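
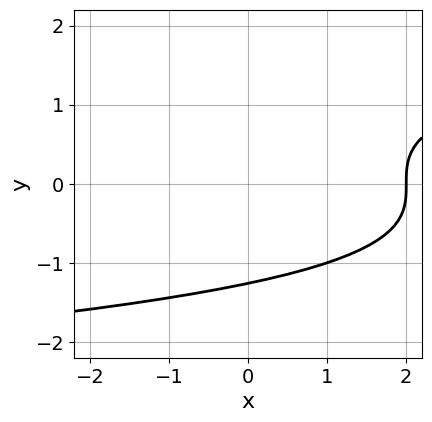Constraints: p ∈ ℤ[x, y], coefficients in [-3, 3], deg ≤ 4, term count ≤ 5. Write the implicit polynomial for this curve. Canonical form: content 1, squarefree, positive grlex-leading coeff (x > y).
y^3 - x + 2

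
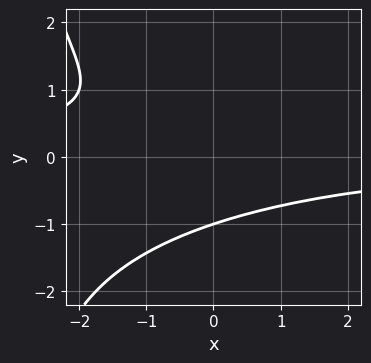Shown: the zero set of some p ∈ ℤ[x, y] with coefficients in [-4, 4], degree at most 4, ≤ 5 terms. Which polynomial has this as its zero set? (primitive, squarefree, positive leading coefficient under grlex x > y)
x*y^3 + 3*y^3 + 2*x*y + 3

1. Degree: no degree-3 curve has this shape, so deg p = 4.
2. From the visible intercepts: it crosses the y-axis at the gridline y = -1; it misses every integer gridline on the x-axis.
3. Solving for integer coefficients yields p as stated.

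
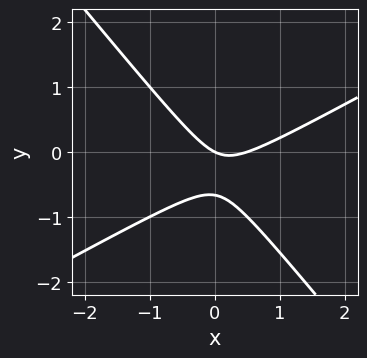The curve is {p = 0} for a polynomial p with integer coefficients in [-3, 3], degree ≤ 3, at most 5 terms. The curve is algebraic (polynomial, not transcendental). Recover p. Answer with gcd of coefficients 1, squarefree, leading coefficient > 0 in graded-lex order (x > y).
The degree is 2 — the shape is more complex than any degree-1 curve.
Reading off the gridlines: it crosses the x-axis at the gridline x = 0; it meets the y-axis at y = 0 (among the integer gridlines).
Fitting integer coefficients to these (and the overall shape) gives p.

2*x^2 - 2*x*y - 3*y^2 - x - 2*y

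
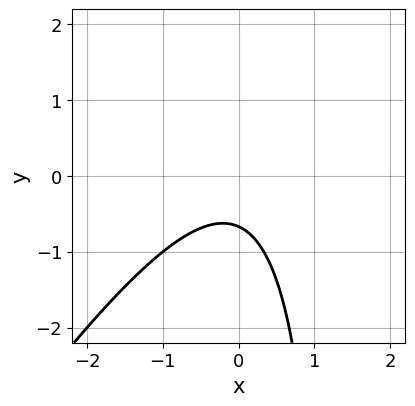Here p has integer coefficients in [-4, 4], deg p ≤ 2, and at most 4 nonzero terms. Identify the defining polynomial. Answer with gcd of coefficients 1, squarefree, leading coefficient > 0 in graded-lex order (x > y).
1. Degree: the shape is more complex than any degree-1 curve, so deg p = 2.
2. Reading off the gridlines: it misses every integer gridline on the x-axis.
3. Assembling these constraints gives the stated polynomial.

3*x^2 - 2*x*y + 3*y + 2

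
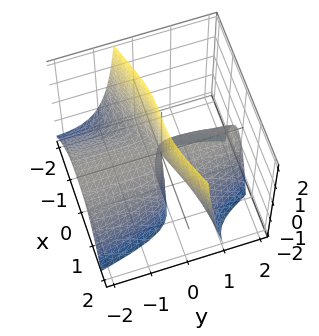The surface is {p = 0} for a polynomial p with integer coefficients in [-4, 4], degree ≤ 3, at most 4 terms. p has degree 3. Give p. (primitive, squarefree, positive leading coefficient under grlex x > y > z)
x^3 - 3*x^2*y + y^2*z - 3*y*z

First, degree: no degree-2 surface has this shape, so deg p = 3.
Next, reading off the gridlines: the visible z-axis segment lies entirely on the surface; it crosses the x-axis at the gridline x = 0; the visible y-axis segment lies entirely on the surface.
Finally, matching integer coefficients to the picture gives p.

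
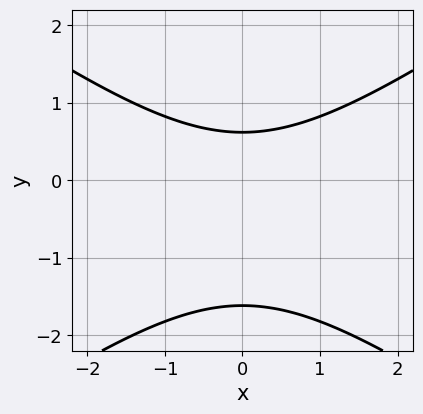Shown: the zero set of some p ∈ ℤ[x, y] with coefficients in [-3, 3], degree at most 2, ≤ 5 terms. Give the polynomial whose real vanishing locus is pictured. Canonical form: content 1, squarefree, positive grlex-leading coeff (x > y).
x^2 - 2*y^2 - 2*y + 2

(a) The degree is 2 — a generic line meets the curve in up to 2 points.
(b) Symmetries: it's symmetric under x → −x, forcing even powers of x.
(c) Reading off the gridlines: the curve avoids every integer x-axis point in the box.
(d) Assembling these constraints gives the stated polynomial.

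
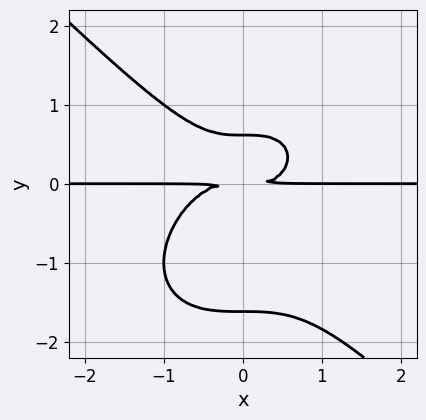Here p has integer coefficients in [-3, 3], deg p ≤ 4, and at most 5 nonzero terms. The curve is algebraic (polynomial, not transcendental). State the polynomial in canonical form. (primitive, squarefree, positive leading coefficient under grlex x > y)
(a) The degree is 4 — a generic line meets the curve in up to 4 points.
(b) Checking where it meets the axes: every point of the x-axis in the box is on the curve.
(c) These observations pin down the coefficients.

x^3*y + y^4 + y^3 - y^2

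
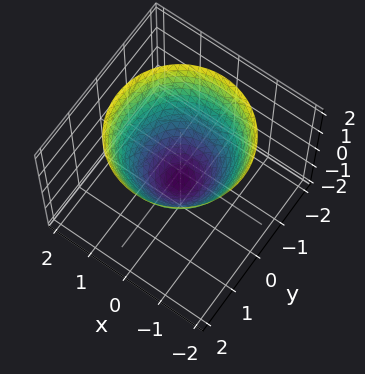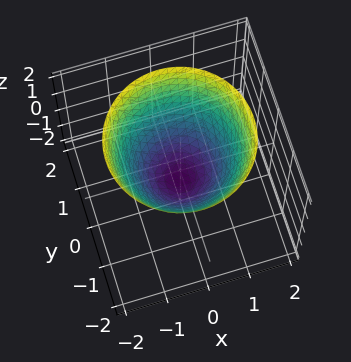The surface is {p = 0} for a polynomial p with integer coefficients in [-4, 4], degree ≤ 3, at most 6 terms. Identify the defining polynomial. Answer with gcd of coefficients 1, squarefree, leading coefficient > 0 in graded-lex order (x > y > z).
3*x^2 + 3*y^2 - 3*z - 2

1. The degree is 2 — no degree-1 surface has this shape.
2. By symmetry, the surface is invariant under rotation about z: p = q(x² + y², z).
3. Observable constraints: a circular section at z = 1 has radius between 1 and 2.
4. The integer polynomial consistent with all of this is the stated p.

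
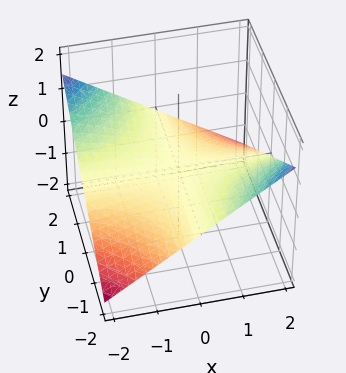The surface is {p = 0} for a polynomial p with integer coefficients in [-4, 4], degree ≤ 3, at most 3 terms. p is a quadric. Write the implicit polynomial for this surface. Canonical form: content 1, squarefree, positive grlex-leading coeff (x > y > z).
x*y + 3*z

(a) Degree: a hyperbolic paraboloid; a quadric, so deg p = 2.
(b) From the visible intercepts: the visible y-axis segment lies entirely on the surface; the visible x-axis segment lies entirely on the surface; it meets the z-axis at z = 0 (among the integer gridlines).
(c) The integer polynomial consistent with all of this is the stated p.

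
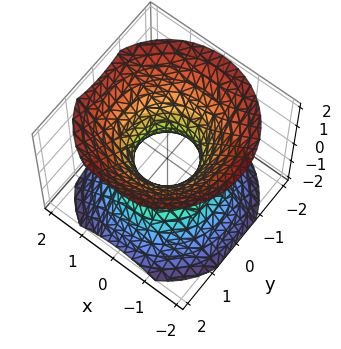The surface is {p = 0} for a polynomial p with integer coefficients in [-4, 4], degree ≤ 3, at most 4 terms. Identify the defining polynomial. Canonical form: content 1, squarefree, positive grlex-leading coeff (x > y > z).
3*x^2 + 3*y^2 - 3*z^2 - 2

(a) The degree is 2 — a generic line meets the surface in up to 2 points.
(b) By symmetry, the z-axis is an axis of rotation, so x and y enter only as x² + y².
(c) From the axis intercepts and sections: it misses every integer gridline on the z-axis; a circular section at z = 0 has radius between 0 and 1.
(d) Assembling these constraints gives the stated polynomial.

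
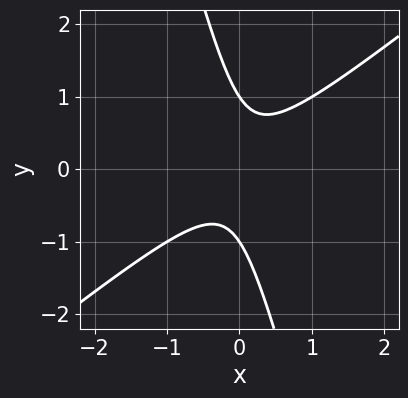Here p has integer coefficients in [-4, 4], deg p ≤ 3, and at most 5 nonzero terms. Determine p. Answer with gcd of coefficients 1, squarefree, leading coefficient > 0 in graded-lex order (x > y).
3*x^2 - 3*x*y - y^2 + 1

1. Degree: no degree-1 curve has this shape, so deg p = 2.
2. Against the integer gridlines: no x-intercept at any integer in the box; the y-axis gridline crossings are at y ∈ {-1, 1}.
3. Fitting integer coefficients to these (and the overall shape) gives p.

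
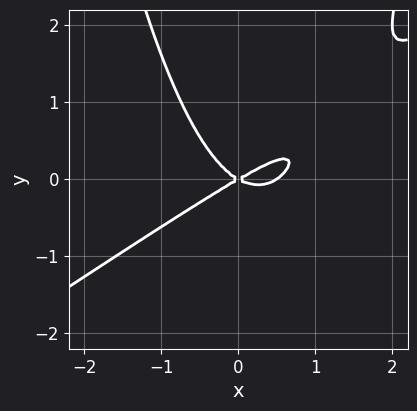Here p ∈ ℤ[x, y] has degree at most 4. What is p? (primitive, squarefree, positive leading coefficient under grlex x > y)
2*x^3 - 3*x^2*y - x^2 + 3*y^2

First, deg p = 3. A generic line meets the curve in up to 3 points.
Next, reading off the gridlines: it crosses the x-axis at the gridline x = 0; one y-axis crossing is at y = 0.
Finally, these observations pin down the coefficients.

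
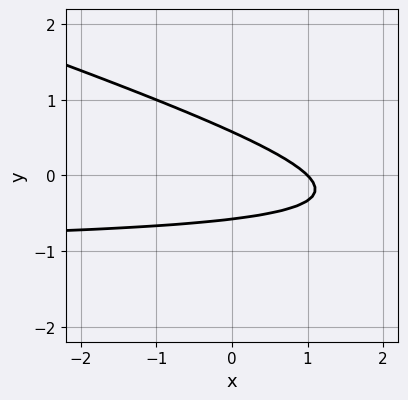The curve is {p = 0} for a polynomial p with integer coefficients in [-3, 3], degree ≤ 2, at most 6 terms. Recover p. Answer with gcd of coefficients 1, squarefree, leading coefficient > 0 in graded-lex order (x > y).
x*y + 3*y^2 + x - 1

1. deg p = 2. A generic line meets the curve in up to 2 points.
2. From the axis intercepts and sections: it meets the x-axis at x = 1 (among the integer gridlines).
3. Matching integer coefficients to the picture gives p.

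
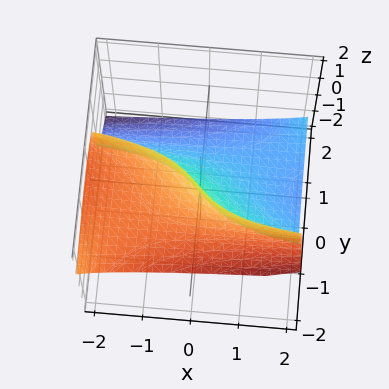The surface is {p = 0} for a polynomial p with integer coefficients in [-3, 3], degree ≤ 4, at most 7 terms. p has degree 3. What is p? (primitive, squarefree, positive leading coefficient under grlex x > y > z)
2*x*y^2 - y^3 - 3*z^3 - 3*x - 3*y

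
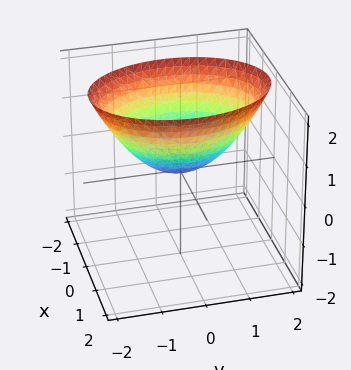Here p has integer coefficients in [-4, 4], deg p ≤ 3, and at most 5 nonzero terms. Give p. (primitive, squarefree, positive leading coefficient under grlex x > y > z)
1. Degree: a paraboloid; a quadric, so deg p = 2.
2. Symmetries: it's symmetric under y → −y, forcing even powers of y; it's symmetric under x → −x, forcing even powers of x.
3. Reading off the gridlines: it crosses the z-axis at the gridline z = 0; it crosses the x-axis at the gridline x = 0; it meets the y-axis at y = 0 (among the integer gridlines).
4. Assembling these constraints gives the stated polynomial.

2*x^2 + y^2 - 2*z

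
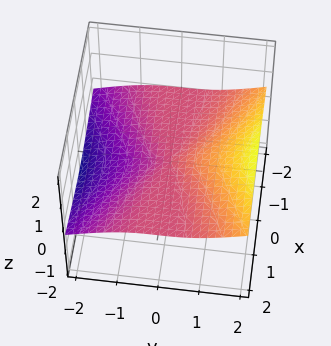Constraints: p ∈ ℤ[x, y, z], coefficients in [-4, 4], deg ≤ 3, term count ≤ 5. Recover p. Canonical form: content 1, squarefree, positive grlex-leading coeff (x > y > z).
2*x^2*z - y^3 + 3*y^2*z

1. deg p = 3. No degree-2 surface has this shape.
2. Reading off the gridlines: every point of the x-axis in the box is on the surface; the visible z-axis segment lies entirely on the surface.
3. Solving for integer coefficients yields p as stated.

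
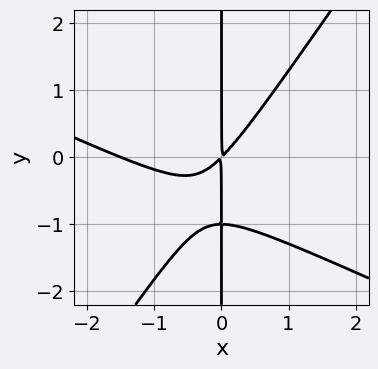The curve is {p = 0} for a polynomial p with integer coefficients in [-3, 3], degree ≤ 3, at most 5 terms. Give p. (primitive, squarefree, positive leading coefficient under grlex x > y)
2*x^3 + 3*x^2*y - 3*x*y^2 + 3*x^2 - 3*x*y

(a) deg p = 3. The shape is more complex than any degree-2 curve.
(b) Observable constraints: the visible y-axis segment lies entirely on the curve.
(c) Assembling these constraints gives the stated polynomial.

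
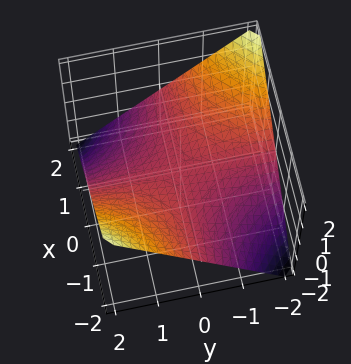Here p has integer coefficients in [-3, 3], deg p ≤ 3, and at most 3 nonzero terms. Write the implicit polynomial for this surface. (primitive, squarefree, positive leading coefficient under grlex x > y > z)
First, degree: a saddle surface; a quadric, so deg p = 2.
Next, from the axis intercepts and sections: the visible x-axis segment lies entirely on the surface; one z-axis crossing is at z = 0.
Finally, together with the visible shape, these determine p as stated.

x*y + 2*z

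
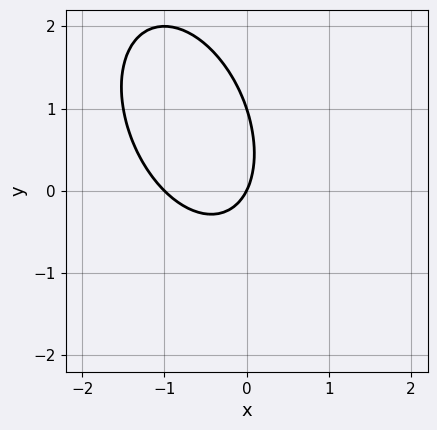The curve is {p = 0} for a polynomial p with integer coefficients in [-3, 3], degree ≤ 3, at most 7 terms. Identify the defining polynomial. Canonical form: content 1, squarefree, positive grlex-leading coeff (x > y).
2*x^2 + x*y + y^2 + 2*x - y

(a) deg p = 2. The shape is more complex than any degree-1 curve.
(b) Checking where it meets the axes: the y-axis gridline crossings are at y ∈ {0, 1}; among the integer gridlines, it crosses the x-axis at x ∈ {-1, 0}.
(c) The integer polynomial consistent with all of this is the stated p.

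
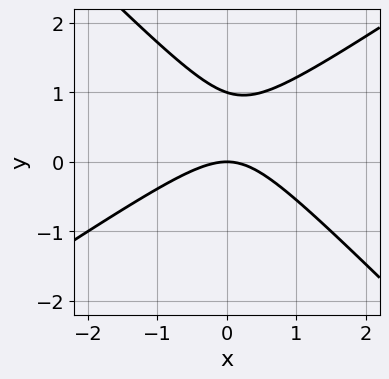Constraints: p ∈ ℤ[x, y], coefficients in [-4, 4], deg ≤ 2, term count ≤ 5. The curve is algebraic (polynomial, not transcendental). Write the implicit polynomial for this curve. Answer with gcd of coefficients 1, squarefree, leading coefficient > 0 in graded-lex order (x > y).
Degree: the shape is more complex than any degree-1 curve, so deg p = 2.
Observable constraints: it crosses the x-axis at the gridline x = 0; the y-axis gridline crossings are at y ∈ {0, 1}.
Assembling these constraints gives the stated polynomial.

2*x^2 - x*y - 3*y^2 + 3*y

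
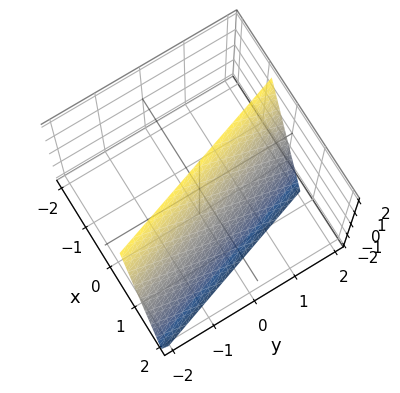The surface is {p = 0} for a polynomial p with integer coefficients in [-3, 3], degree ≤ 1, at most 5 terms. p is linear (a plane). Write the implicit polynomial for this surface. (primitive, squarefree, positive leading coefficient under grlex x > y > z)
3*x + y + z - 2

1. Degree: the surface is flat (a plane), so deg p = 1.
2. Reading off the gridlines: it crosses the y-axis at the gridline y = 2; it meets the z-axis at z = 2 (among the integer gridlines).
3. Together with the visible shape, these determine p as stated.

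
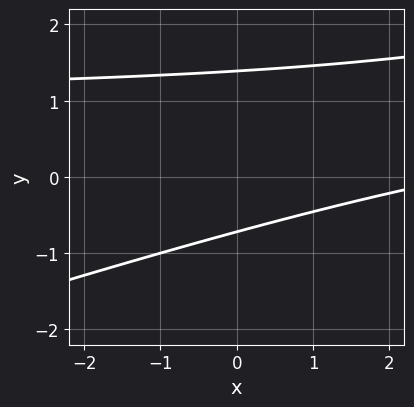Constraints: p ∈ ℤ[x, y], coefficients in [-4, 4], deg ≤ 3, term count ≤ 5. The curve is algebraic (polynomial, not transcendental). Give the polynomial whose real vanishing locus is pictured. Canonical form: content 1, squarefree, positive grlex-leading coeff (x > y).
Degree: the shape is more complex than any degree-1 curve, so deg p = 2.
Observable constraints: it misses every integer gridline on the x-axis.
These observations pin down the coefficients.

x*y - 3*y^2 - x + 2*y + 3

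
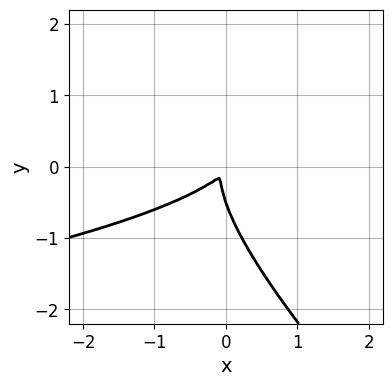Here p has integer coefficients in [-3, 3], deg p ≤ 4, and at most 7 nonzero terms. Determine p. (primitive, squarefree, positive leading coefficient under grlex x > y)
2*x*y^2 + 2*y^3 + 2*x^2 - 2*x*y + y^2

Degree: no degree-2 curve has this shape, so deg p = 3.
Matching integer coefficients to the picture gives p.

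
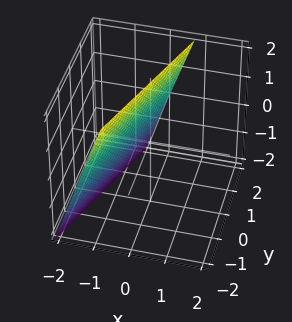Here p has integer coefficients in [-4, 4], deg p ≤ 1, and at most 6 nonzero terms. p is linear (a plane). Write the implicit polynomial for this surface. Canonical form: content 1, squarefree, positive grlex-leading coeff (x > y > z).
3*x - y - z + 2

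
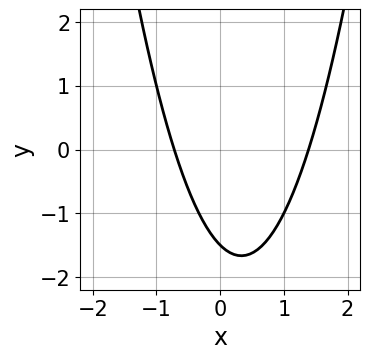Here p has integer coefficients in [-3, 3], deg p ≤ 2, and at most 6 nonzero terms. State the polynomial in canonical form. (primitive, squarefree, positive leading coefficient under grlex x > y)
3*x^2 - 2*x - 2*y - 3

Degree: a generic line meets the curve in up to 2 points, so deg p = 2.
Matching integer coefficients to the picture gives p.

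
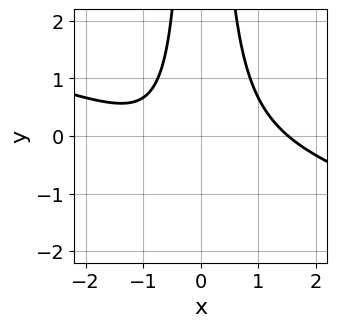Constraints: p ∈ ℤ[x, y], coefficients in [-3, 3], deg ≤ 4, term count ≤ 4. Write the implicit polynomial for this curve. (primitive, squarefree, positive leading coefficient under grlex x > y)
x^3 + 3*x^2*y - x - 2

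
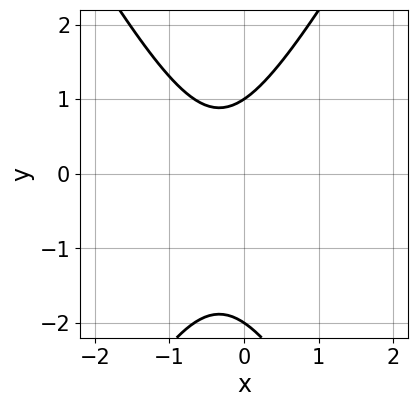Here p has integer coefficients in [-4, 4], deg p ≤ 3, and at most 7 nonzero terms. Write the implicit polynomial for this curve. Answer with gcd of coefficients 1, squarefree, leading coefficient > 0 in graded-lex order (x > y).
First, the degree is 2 — the shape is more complex than any degree-1 curve.
Next, against the integer gridlines: the curve avoids every integer x-axis point in the box; the y-axis gridline crossings are at y ∈ {-2, 1}.
Finally, assembling these constraints gives the stated polynomial.

3*x^2 - y^2 + 2*x - y + 2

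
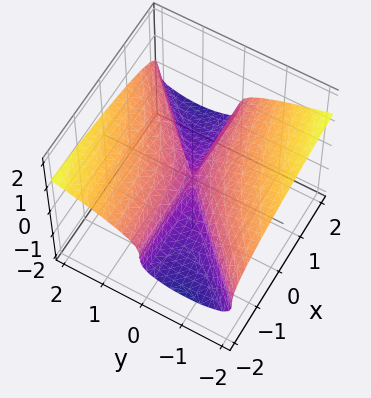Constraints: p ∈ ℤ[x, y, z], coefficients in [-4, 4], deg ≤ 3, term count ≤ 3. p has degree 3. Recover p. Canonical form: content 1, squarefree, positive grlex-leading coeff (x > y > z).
3*z^3 + x*y - y^2

(a) Degree: a generic line meets the surface in up to 3 points, so deg p = 3.
(b) From the axis intercepts and sections: the visible x-axis segment lies entirely on the surface; it meets the y-axis at y = 0 (among the integer gridlines); it meets the z-axis at z = 0 (among the integer gridlines).
(c) Together with the visible shape, these determine p as stated.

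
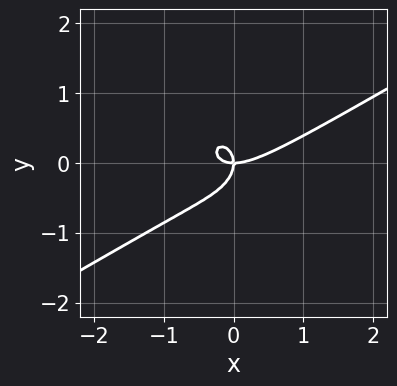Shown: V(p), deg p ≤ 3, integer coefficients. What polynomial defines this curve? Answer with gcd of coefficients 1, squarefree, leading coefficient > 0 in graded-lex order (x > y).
Degree: the shape is more complex than any degree-2 curve, so deg p = 3.
Checking where it meets the axes: one x-axis crossing is at x = 0; it crosses the y-axis at the gridline y = 0.
The integer polynomial consistent with all of this is the stated p.

2*x^3 - 3*x^2*y + x*y^2 - 3*y^3 - 2*x*y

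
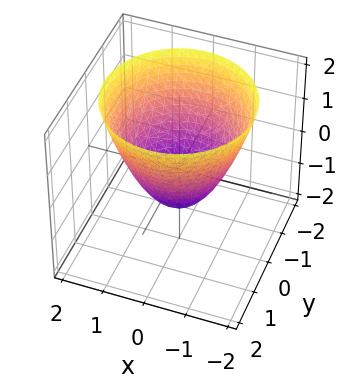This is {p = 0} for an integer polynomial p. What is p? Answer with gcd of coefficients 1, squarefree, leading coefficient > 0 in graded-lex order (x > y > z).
x^2 + y^2 - z - 1

1. The degree is 2 — the shape is more complex than any degree-1 surface.
2. Symmetries: rotational symmetry about the z-axis ⇒ p depends on x, y only through x² + y².
3. Reading off the gridlines: a circular section at z = 0 has radius exactly 1; the x-axis gridline crossings are at x ∈ {-1, 1}.
4. Fitting integer coefficients to these (and the overall shape) gives p. Check: (0, 0, -1) on the z-axis lies on the surface, and p(0, 0, -1) = 0. ✓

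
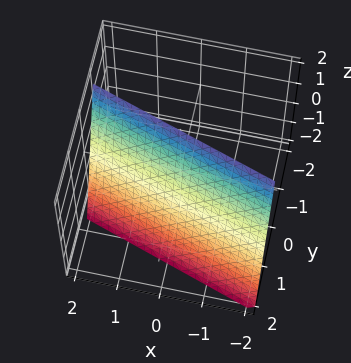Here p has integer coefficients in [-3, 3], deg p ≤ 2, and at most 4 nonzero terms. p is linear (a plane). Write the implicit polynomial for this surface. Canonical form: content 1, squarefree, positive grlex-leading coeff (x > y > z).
x + 3*y + z - 2

(a) The degree is 1 — every cross-section is a straight line — this is a plane.
(b) From the visible intercepts: it crosses the x-axis at the gridline x = 2; it crosses the z-axis at the gridline z = 2.
(c) Solving for integer coefficients yields p as stated.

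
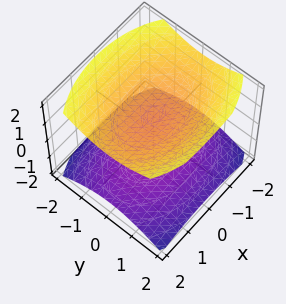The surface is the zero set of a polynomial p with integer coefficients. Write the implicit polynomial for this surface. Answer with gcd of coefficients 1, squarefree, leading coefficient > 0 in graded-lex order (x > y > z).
x^2 + 2*y^2 - 3*z^2 + 3

There are 2 components. They look like related sheets of one shape, so recover p as a whole.
Degree: two separate bowl-shaped sheets opening away from each other; a quadric, so deg p = 2.
Symmetries: it's symmetric under x → −x, forcing even powers of x; mirror symmetry y ↦ −y ⇒ only even powers of y; it's symmetric under z → −z, forcing even powers of z.
Checking where it meets the axes: the z-axis gridline crossings are at z ∈ {-1, 1}; no x-intercept at any integer in the box.
Together with the visible shape, these determine p as stated.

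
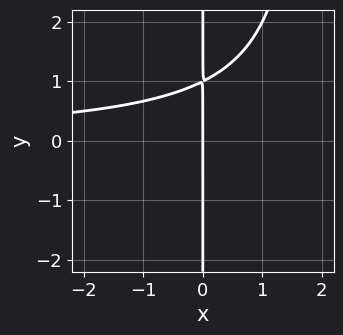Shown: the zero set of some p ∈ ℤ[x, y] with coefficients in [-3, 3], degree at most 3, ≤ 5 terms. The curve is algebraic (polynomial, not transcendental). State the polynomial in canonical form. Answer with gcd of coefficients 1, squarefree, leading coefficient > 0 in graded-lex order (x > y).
The degree is 3 — no degree-2 curve has this shape.
Against the integer gridlines: it meets the x-axis at x = 0 (among the integer gridlines); the visible y-axis segment lies entirely on the curve.
The integer polynomial consistent with all of this is the stated p.

x^2*y - 2*x*y + 2*x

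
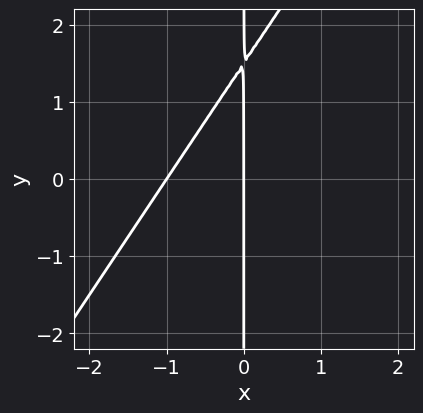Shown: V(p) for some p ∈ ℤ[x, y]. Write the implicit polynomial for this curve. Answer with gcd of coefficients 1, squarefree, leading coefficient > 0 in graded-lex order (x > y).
3*x^2 - 2*x*y + 3*x

First, the degree is 2 — the shape is more complex than any degree-1 curve.
Next, from the axis intercepts and sections: every point of the y-axis in the box is on the curve; among the integer gridlines, it crosses the x-axis at x ∈ {-1, 0}.
Finally, matching integer coefficients to the picture gives p.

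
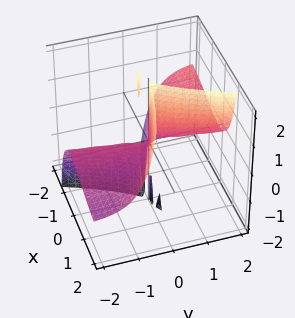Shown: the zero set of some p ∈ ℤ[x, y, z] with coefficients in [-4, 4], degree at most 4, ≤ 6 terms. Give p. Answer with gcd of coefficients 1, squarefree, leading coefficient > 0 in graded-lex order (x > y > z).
x^3 + 2*x^2*y + 2*x*y*z - 2*y^2*z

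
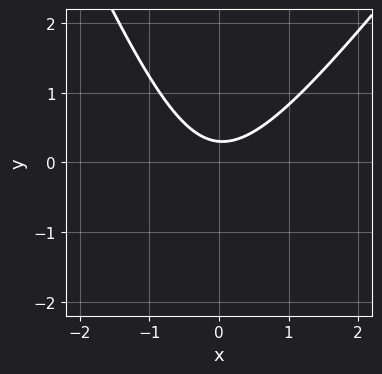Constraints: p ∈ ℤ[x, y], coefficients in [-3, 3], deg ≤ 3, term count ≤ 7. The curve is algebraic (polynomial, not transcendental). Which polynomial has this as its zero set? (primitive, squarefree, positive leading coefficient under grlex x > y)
The degree is 2 — a generic line meets the curve in up to 2 points.
Against the integer gridlines: it misses every integer gridline on the x-axis.
Matching integer coefficients to the picture gives p.

3*x^2 - x*y - y^2 - 3*y + 1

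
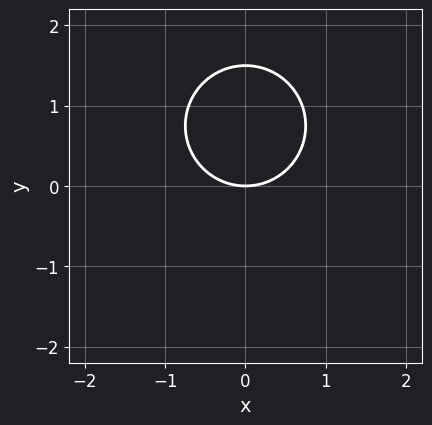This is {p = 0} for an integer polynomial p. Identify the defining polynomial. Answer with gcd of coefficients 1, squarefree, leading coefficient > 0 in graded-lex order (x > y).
(a) The degree is 2 — the shape is more complex than any degree-1 curve.
(b) Symmetries: it's symmetric under x → −x, forcing even powers of x.
(c) Reading off the gridlines: it meets the x-axis at x = 0 (among the integer gridlines); it crosses the y-axis at the gridline y = 0.
(d) Putting this together gives p.

2*x^2 + 2*y^2 - 3*y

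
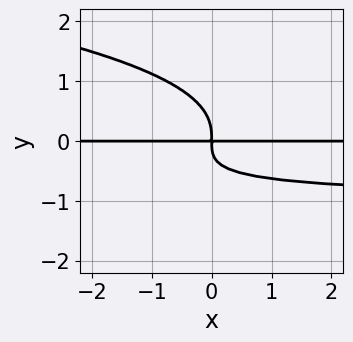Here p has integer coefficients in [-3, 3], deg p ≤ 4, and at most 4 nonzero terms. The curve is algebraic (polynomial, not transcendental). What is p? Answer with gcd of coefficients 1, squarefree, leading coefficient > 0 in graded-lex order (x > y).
3*y^4 + 2*x*y^2 + 2*x*y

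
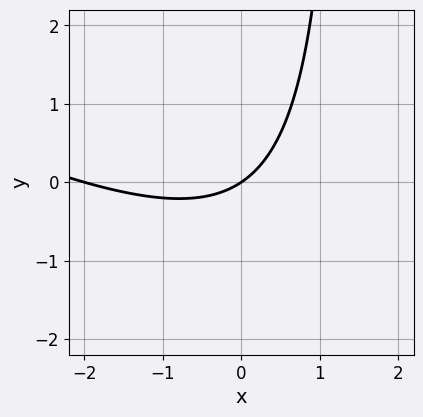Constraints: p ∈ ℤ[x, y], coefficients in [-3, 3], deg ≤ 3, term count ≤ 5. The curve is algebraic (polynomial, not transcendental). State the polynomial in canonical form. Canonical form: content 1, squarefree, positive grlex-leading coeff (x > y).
x^2 + 2*x*y + 2*x - 3*y

1. The degree is 2 — no degree-1 curve has this shape.
2. From the visible intercepts: among the integer gridlines, it crosses the x-axis at x ∈ {-2, 0}; one y-axis crossing is at y = 0.
3. Fitting integer coefficients to these (and the overall shape) gives p.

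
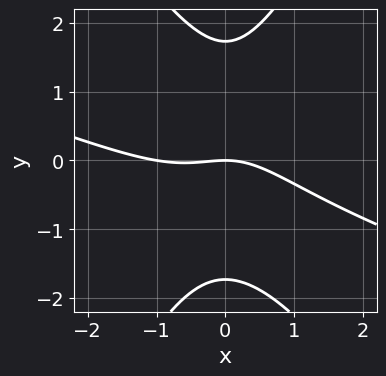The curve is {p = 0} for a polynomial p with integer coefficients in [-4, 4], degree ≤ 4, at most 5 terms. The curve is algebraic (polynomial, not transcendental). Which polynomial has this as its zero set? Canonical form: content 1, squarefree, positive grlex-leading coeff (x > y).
x^3 + 3*x^2*y - y^3 + x^2 + 3*y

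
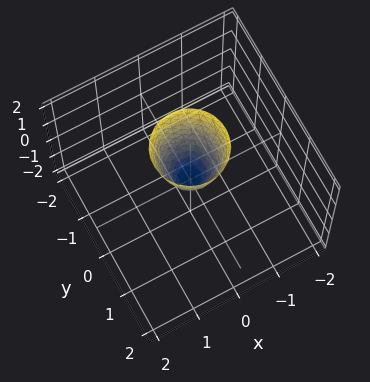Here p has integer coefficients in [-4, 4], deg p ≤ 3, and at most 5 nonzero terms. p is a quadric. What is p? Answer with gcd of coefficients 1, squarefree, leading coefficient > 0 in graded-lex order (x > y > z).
(a) The degree is 2 — a single bowl opening along one axis; a quadric.
(b) Symmetry: the z-axis is an axis of rotation, so x and y enter only as x² + y².
(c) Checking where it meets the axes: one x-axis crossing is at x = 0; one y-axis crossing is at y = 0; a circular section at z = 2 has radius between 0 and 1; one z-axis crossing is at z = 0.
(d) Assembling these constraints gives the stated polynomial.

3*x^2 + 3*y^2 - z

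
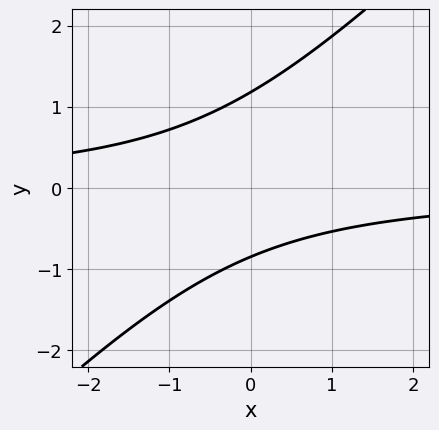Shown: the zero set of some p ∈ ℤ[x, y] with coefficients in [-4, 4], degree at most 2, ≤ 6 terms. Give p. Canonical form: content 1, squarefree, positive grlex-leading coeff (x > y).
3*x*y - 3*y^2 + y + 3

The degree is 2 — a generic line meets the curve in up to 2 points.
Checking where it meets the axes: the curve avoids every integer x-axis point in the box.
Solving for integer coefficients yields p as stated.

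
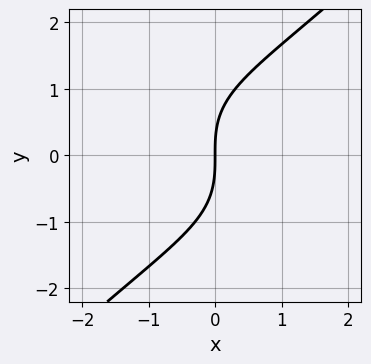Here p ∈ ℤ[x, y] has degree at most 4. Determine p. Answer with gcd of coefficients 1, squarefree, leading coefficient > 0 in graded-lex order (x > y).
x^2*y - y^3 + 3*x

1. deg p = 3. No degree-2 curve has this shape.
2. From the axis intercepts and sections: one y-axis crossing is at y = 0; it crosses the x-axis at the gridline x = 0.
3. Assembling these constraints gives the stated polynomial.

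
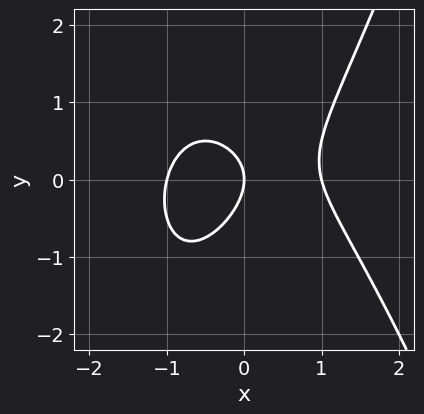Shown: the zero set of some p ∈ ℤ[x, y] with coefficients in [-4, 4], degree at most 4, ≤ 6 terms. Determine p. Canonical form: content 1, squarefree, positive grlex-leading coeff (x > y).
(a) The degree is 3 — no degree-2 curve has this shape.
(b) Checking where it meets the axes: among the integer gridlines, it crosses the x-axis at x ∈ {-1, 0, 1}; it meets the y-axis at y = 0 (among the integer gridlines).
(c) Matching integer coefficients to the picture gives p.

2*x^3 + x*y - 2*y^2 - 2*x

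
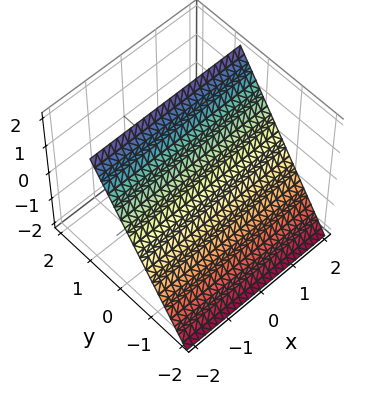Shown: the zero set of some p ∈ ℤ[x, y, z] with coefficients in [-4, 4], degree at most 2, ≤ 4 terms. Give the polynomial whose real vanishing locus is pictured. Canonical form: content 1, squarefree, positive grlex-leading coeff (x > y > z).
3*y - 2*z + 2

First, degree: every cross-section is a straight line — this is a plane, so deg p = 1.
Then, reading off the gridlines: the surface avoids every integer x-axis point in the box; one z-axis crossing is at z = 1.
Finally, together with the visible shape, these determine p as stated.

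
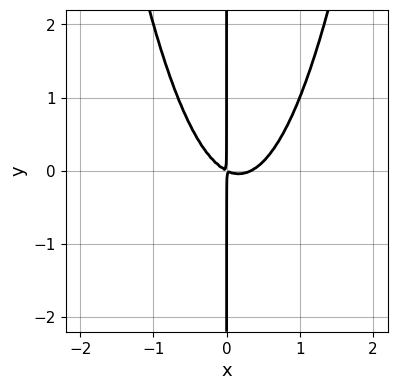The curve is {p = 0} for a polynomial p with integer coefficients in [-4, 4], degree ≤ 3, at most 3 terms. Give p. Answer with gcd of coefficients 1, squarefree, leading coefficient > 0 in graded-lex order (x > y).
(a) deg p = 3. No degree-2 curve has this shape.
(b) From the visible intercepts: the visible y-axis segment lies entirely on the curve.
(c) Putting this together gives p.

3*x^3 - x^2 - 2*x*y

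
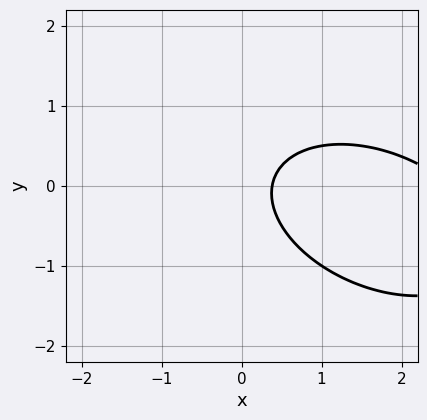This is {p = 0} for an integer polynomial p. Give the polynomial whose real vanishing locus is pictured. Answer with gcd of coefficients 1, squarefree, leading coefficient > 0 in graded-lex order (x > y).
1. Degree: the shape is more complex than any degree-1 curve, so deg p = 2.
2. From the axis intercepts and sections: it misses every integer gridline on the y-axis.
3. The integer polynomial consistent with all of this is the stated p.

x^2 + x*y + 2*y^2 - 3*x + 1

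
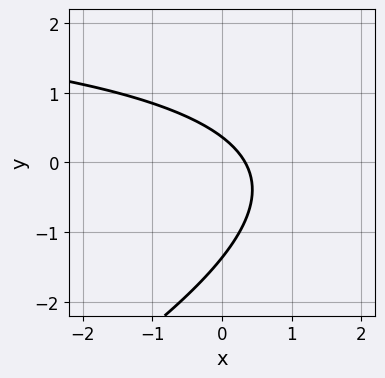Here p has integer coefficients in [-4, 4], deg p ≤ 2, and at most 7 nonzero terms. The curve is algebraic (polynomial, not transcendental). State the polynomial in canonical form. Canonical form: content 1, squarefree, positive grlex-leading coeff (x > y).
x*y - 2*y^2 - 3*x - 2*y + 1

(a) Degree: no degree-1 curve has this shape, so deg p = 2.
(b) Putting this together gives p.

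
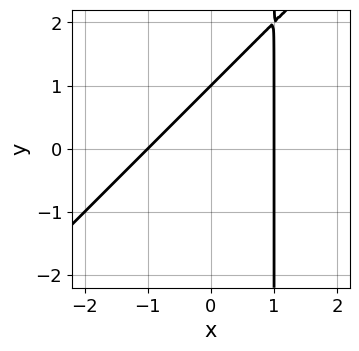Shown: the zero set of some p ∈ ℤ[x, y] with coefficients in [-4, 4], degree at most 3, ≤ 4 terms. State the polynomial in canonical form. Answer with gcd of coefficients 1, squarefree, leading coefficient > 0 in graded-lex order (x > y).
x^2 - x*y + y - 1

First, deg p = 2. The shape is more complex than any degree-1 curve.
Next, observable constraints: it meets the y-axis at y = 1 (among the integer gridlines); the x-axis gridline crossings are at x ∈ {-1, 1}.
Finally, assembling these constraints gives the stated polynomial.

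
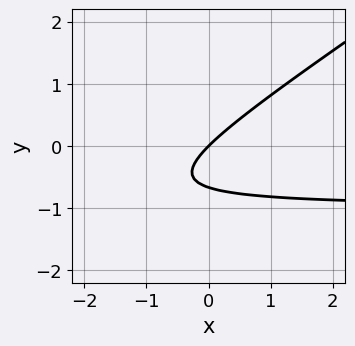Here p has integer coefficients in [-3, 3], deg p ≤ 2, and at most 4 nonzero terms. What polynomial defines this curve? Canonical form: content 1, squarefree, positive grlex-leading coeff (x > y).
First, the degree is 2 — the shape is more complex than any degree-1 curve.
Then, reading off the gridlines: it crosses the y-axis at the gridline y = 0; it meets the x-axis at x = 0 (among the integer gridlines).
Finally, the integer polynomial consistent with all of this is the stated p.

2*x*y - 3*y^2 + 2*x - 2*y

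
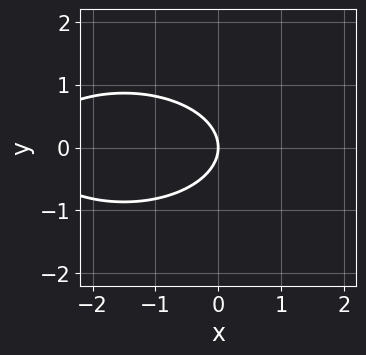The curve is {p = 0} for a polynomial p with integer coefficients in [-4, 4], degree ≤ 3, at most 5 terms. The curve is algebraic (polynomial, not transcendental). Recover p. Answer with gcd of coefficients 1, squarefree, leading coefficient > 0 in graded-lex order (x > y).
First, the degree is 2 — the shape is more complex than any degree-1 curve.
Then, symmetries: it's symmetric under y → −y, forcing even powers of y.
Then, checking where it meets the axes: it meets the y-axis at y = 0 (among the integer gridlines); one x-axis crossing is at x = 0.
Finally, assembling these constraints gives the stated polynomial.

x^2 + 3*y^2 + 3*x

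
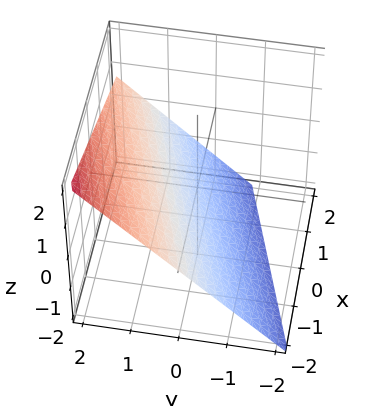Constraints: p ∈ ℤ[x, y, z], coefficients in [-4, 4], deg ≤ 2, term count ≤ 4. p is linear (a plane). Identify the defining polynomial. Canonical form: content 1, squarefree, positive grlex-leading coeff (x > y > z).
x - 3*y + 3*z + 2

(a) Degree: the surface is flat (a plane), so deg p = 1.
(b) Reading off the gridlines: it meets the x-axis at x = -2 (among the integer gridlines).
(c) Assembling these constraints gives the stated polynomial.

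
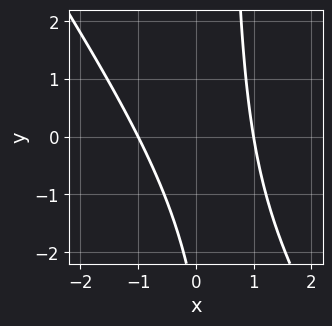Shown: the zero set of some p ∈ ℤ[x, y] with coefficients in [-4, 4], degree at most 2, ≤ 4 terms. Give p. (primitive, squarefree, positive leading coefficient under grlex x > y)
3*x^2 + 2*x*y - y - 3

First, the degree is 2 — a generic line meets the curve in up to 2 points.
Next, from the axis intercepts and sections: it misses every integer gridline on the y-axis; among the integer gridlines, it crosses the x-axis at x ∈ {-1, 1}.
Finally, the integer polynomial consistent with all of this is the stated p.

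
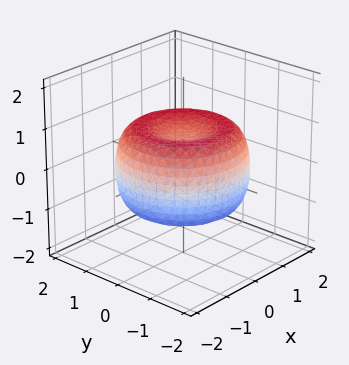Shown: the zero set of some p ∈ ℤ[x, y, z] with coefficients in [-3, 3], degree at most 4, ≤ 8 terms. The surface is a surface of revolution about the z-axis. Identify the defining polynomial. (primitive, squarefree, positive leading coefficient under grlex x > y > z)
x^4 + 2*x^2*y^2 + y^4 - 2*x^2 - 2*y^2 + 2*z^2 - 1

First, deg p = 4.
Next, symmetry: the surface is invariant under rotation about z: p = q(x² + y², z).
Next, from the visible intercepts: a circular section at z = -1 has radius exactly 1.
Finally, assembling these constraints gives the stated polynomial.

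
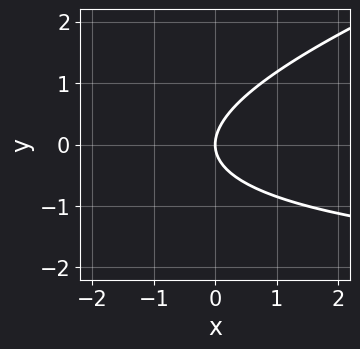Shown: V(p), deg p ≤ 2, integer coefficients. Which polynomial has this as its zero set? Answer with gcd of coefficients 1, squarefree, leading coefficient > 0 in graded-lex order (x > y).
deg p = 2.
Against the integer gridlines: it meets the y-axis at y = 0 (among the integer gridlines); it crosses the x-axis at the gridline x = 0.
Putting this together gives p.

x*y - 3*y^2 + 3*x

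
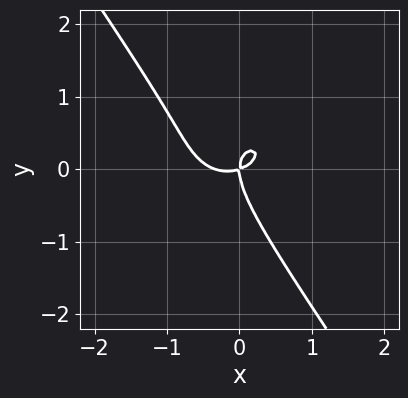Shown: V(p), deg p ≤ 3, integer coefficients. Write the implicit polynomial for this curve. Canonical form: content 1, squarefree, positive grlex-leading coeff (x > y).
First, the degree is 3 — a generic line meets the curve in up to 3 points.
Next, from the visible intercepts: one x-axis crossing is at x = 0; one y-axis crossing is at y = 0.
Finally, together with the visible shape, these determine p as stated.

3*x^3 + 3*x*y^2 + 3*y^3 + x^2 - 3*x*y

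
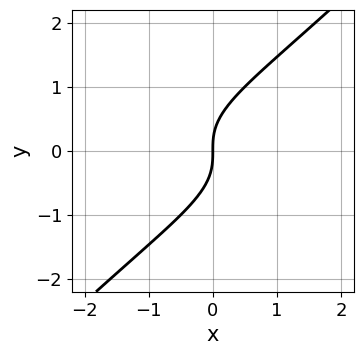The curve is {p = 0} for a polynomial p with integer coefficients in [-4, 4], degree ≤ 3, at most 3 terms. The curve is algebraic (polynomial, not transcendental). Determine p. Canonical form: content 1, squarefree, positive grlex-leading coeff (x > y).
x*y^2 - y^3 + x

deg p = 3. The shape is more complex than any degree-2 curve.
Checking where it meets the axes: it crosses the x-axis at the gridline x = 0; one y-axis crossing is at y = 0.
Putting this together gives p.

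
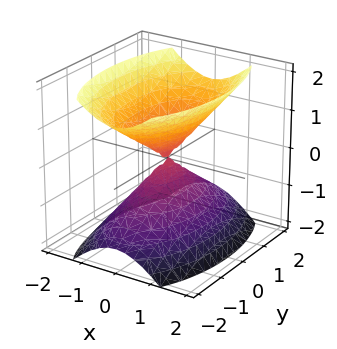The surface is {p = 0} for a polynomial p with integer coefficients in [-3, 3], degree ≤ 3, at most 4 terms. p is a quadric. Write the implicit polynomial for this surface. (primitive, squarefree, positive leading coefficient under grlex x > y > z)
3*x^2 + y^2 - 2*z^2

First, there are 2 components.
Next, deg p = 2.
Next, symmetries: the x ↦ −x reflection is a symmetry, so x appears only in even powers; mirror symmetry y ↦ −y ⇒ only even powers of y; it's symmetric under z → −z, forcing even powers of z.
Then, checking where it meets the axes: one y-axis crossing is at y = 0; one z-axis crossing is at z = 0; it meets the x-axis at x = 0 (among the integer gridlines).
Finally, these observations pin down the coefficients.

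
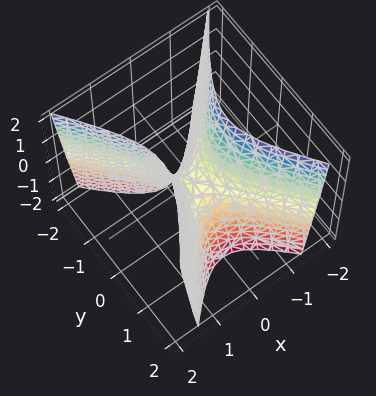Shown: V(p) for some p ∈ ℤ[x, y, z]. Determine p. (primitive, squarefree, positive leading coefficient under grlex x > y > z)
(a) deg p = 2. A hyperbolic paraboloid; a quadric.
(b) Symmetries: the x ↦ −x reflection is a symmetry, so x appears only in even powers; it's symmetric under y → −y, forcing even powers of y.
(c) Checking where it meets the axes: it meets the x-axis at x = 0 (among the integer gridlines); it crosses the y-axis at the gridline y = 0; it meets the z-axis at z = 0 (among the integer gridlines).
(d) Putting this together gives p.

3*x^2 - 2*y^2 - z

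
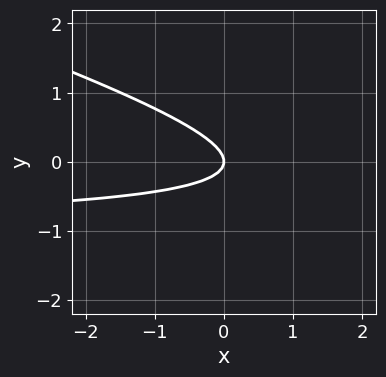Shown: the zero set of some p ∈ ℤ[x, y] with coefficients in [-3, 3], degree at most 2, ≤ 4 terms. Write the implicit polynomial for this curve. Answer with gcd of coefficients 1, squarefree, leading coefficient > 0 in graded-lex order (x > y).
First, deg p = 2. The shape is more complex than any degree-1 curve.
Then, checking where it meets the axes: it crosses the y-axis at the gridline y = 0; it meets the x-axis at x = 0 (among the integer gridlines).
Finally, fitting integer coefficients to these (and the overall shape) gives p.

x*y + 3*y^2 + x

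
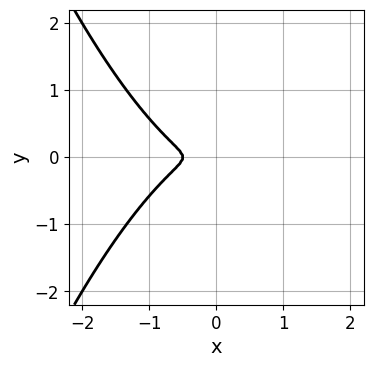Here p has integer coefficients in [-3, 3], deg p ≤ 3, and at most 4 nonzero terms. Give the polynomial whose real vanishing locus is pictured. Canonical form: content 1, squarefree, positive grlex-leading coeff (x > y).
2*x^3 + x^2 + 3*y^2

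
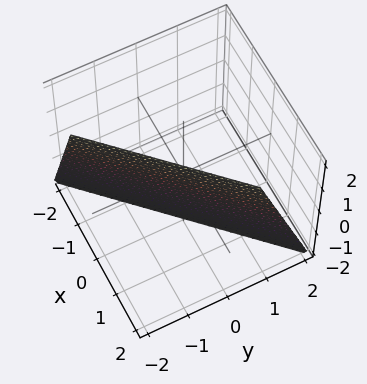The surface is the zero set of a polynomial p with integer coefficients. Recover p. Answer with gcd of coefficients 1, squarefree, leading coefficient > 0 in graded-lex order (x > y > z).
(a) Degree: the surface is flat (a plane), so deg p = 1.
(b) From the visible intercepts: it meets the z-axis at z = -2 (among the integer gridlines).
(c) Solving for integer coefficients yields p as stated.

3*x - 3*y - z - 2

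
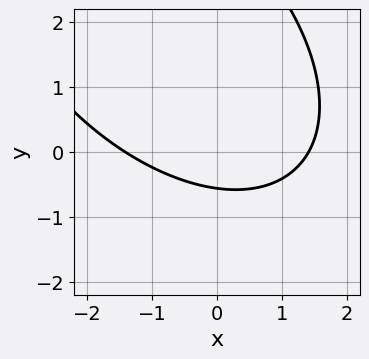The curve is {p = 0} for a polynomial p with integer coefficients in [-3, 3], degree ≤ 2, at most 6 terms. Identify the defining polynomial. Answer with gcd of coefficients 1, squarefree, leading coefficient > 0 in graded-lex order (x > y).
Degree: the shape is more complex than any degree-1 curve, so deg p = 2.
Matching integer coefficients to the picture gives p.

x^2 + x*y + y^2 - 3*y - 2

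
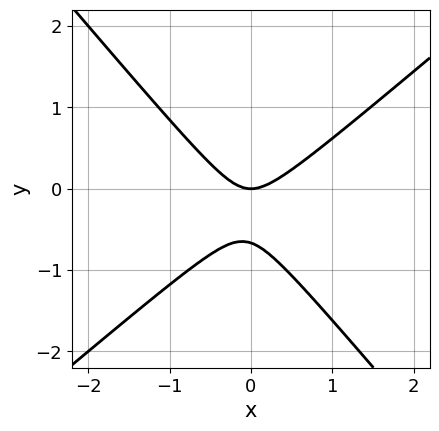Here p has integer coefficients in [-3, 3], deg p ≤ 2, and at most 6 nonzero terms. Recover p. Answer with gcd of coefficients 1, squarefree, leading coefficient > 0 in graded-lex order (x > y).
3*x^2 - x*y - 3*y^2 - 2*y

The degree is 2 — no degree-1 curve has this shape.
From the axis intercepts and sections: it crosses the x-axis at the gridline x = 0; it meets the y-axis at y = 0 (among the integer gridlines).
Assembling these constraints gives the stated polynomial.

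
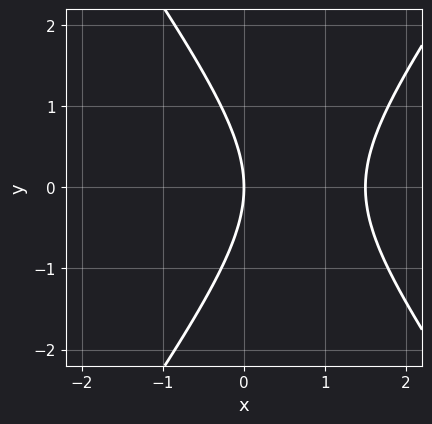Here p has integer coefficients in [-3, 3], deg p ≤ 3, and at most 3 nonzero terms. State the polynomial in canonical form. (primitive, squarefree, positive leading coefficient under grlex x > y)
1. The degree is 2 — a generic line meets the curve in up to 2 points.
2. Symmetries: it's symmetric under y → −y, forcing even powers of y.
3. Against the integer gridlines: it crosses the x-axis at the gridline x = 0; it crosses the y-axis at the gridline y = 0.
4. Solving for integer coefficients yields p as stated.

2*x^2 - y^2 - 3*x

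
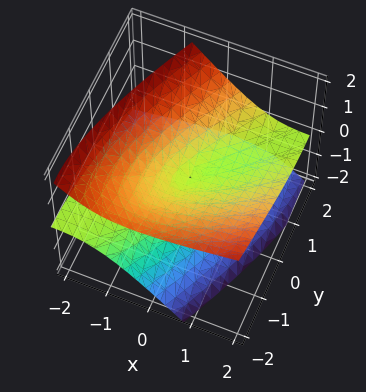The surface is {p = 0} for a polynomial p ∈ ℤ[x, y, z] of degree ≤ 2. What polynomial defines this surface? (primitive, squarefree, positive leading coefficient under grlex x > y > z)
x^2 - 2*x*y - 3*x*z + y^2 - 3*z^2

Degree: no degree-1 surface has this shape, so deg p = 2.
Checking where it meets the axes: it crosses the z-axis at the gridline z = 0; it meets the y-axis at y = 0 (among the integer gridlines); one x-axis crossing is at x = 0.
The integer polynomial consistent with all of this is the stated p.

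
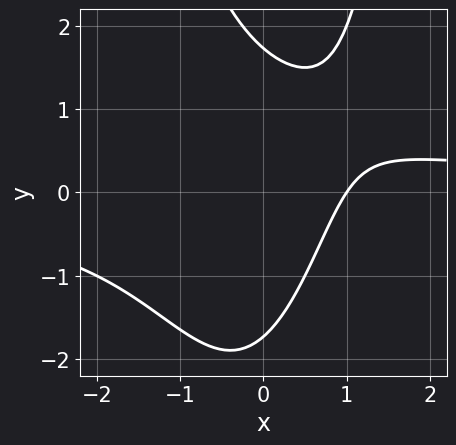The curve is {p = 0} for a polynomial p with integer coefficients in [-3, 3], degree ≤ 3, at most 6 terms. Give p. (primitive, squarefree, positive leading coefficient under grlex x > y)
The degree is 3 — the shape is more complex than any degree-2 curve.
Observable constraints: one x-axis crossing is at x = 1.
Together with the visible shape, these determine p as stated.

2*x^2*y - y^2 - 3*x + 3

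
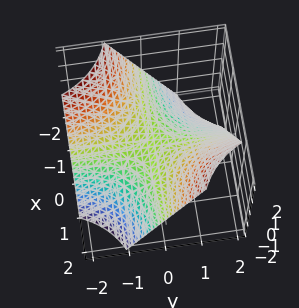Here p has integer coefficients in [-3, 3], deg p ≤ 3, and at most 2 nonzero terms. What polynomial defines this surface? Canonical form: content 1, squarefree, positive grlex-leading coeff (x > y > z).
x*y - z

1. deg p = 2. A hyperbolic paraboloid; a quadric.
2. Reading off the gridlines: one z-axis crossing is at z = 0; every point of the x-axis in the box is on the surface.
3. Putting this together gives p. Check: (0, 1, 0) on the y-axis lies on the surface, and p(0, 1, 0) = 0. ✓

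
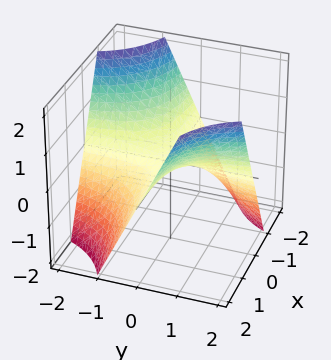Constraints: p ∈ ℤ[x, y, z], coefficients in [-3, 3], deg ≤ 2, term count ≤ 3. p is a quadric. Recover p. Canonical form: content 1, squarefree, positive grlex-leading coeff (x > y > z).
deg p = 2.
Checking where it meets the axes: the visible y-axis segment lies entirely on the surface; it crosses the z-axis at the gridline z = 0; the visible x-axis segment lies entirely on the surface.
Fitting integer coefficients to these (and the overall shape) gives p.

x*y - z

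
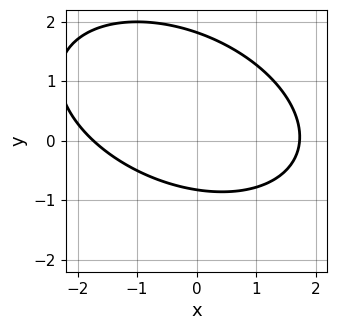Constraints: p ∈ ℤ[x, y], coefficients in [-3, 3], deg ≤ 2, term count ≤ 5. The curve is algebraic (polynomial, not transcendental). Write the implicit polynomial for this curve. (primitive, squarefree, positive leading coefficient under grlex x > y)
1. The degree is 2 — no degree-1 curve has this shape.
2. Putting this together gives p.

x^2 + x*y + 2*y^2 - 2*y - 3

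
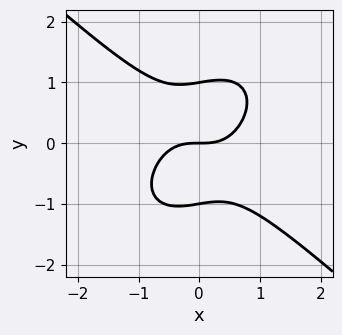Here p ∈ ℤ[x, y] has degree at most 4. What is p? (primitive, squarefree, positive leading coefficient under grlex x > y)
1. The degree is 3 — the shape is more complex than any degree-2 curve.
2. Observable constraints: the y-axis gridline crossings are at y ∈ {-1, 0, 1}; one x-axis crossing is at x = 0.
3. These observations pin down the coefficients.

3*x^3 - x*y^2 + 3*y^3 - 3*y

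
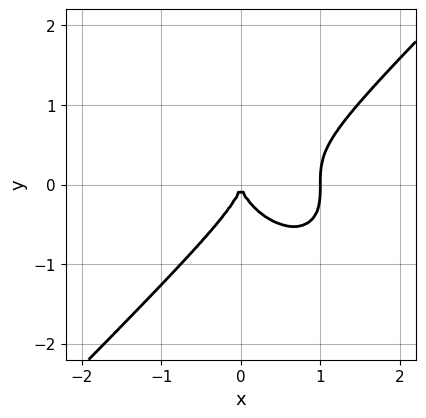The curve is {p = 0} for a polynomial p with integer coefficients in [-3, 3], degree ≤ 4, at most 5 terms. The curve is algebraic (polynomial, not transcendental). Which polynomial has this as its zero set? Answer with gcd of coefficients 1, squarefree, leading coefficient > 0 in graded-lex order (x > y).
x^3 - y^3 - x^2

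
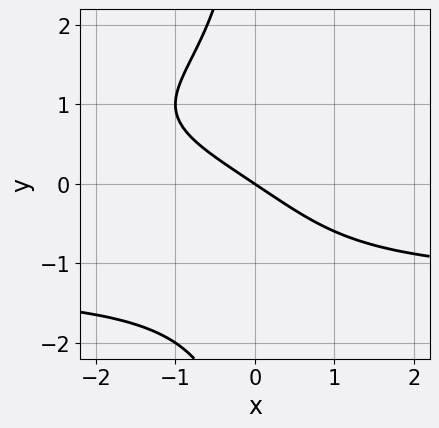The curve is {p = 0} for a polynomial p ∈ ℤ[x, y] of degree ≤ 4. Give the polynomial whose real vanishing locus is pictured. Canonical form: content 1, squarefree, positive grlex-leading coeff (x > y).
1. The degree is 4 — a generic line meets the curve in up to 4 points.
2. Against the integer gridlines: it crosses the y-axis at the gridline y = 0; one x-axis crossing is at x = 0.
3. These observations pin down the coefficients.

x*y^3 + 2*x + 3*y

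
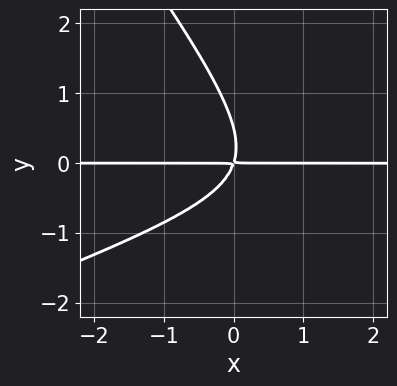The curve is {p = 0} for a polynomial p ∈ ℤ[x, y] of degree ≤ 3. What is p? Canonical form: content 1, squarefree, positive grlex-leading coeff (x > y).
(a) deg p = 3. The shape is more complex than any degree-2 curve.
(b) Against the integer gridlines: every point of the x-axis in the box is on the curve.
(c) Together with the visible shape, these determine p as stated.

x^2*y - 2*x*y^2 - 2*y^3 - 3*x*y + y^2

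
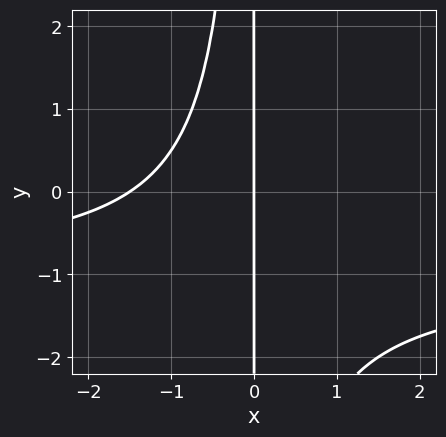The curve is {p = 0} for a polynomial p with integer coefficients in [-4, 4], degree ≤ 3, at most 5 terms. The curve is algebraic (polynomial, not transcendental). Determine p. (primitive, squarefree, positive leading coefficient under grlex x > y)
2*x^2*y + 2*x^2 + 3*x

(a) The degree is 3 — the shape is more complex than any degree-2 curve.
(b) Observable constraints: one x-axis crossing is at x = 0; every point of the y-axis in the box is on the curve.
(c) Solving for integer coefficients yields p as stated.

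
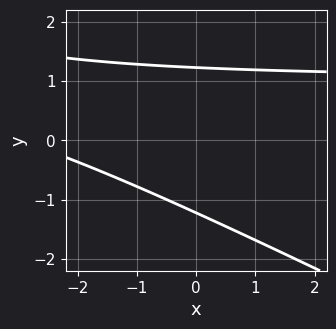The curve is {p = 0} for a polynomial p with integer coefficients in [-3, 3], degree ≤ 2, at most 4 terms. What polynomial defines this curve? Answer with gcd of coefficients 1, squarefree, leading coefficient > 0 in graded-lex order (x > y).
x*y + 2*y^2 - x - 3

(a) Degree: a generic line meets the curve in up to 2 points, so deg p = 2.
(b) Checking where it meets the axes: no x-intercept at any integer in the box.
(c) Putting this together gives p.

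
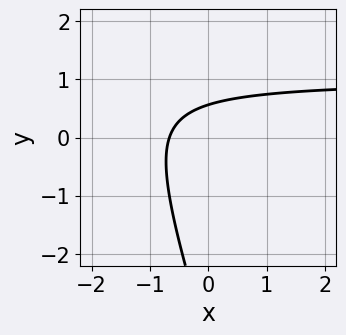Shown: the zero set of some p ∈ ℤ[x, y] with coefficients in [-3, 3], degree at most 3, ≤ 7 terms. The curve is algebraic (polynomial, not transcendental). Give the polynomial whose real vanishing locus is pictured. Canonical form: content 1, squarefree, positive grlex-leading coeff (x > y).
3*x*y + y^2 - 3*x + 3*y - 2

deg p = 2. The shape is more complex than any degree-1 curve.
The integer polynomial consistent with all of this is the stated p.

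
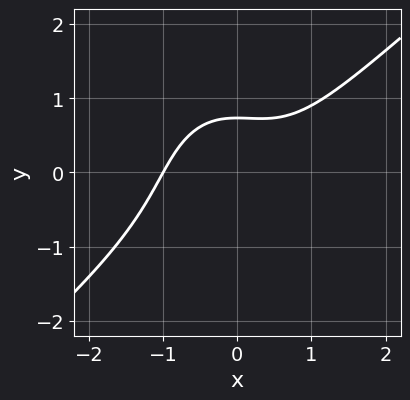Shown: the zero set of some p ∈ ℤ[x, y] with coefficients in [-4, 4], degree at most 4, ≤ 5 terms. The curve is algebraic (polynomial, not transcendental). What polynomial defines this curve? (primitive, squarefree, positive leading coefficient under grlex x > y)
1. Degree: a generic line meets the curve in up to 3 points, so deg p = 3.
2. Against the integer gridlines: it meets the x-axis at x = -1 (among the integer gridlines).
3. Assembling these constraints gives the stated polynomial.

3*x^3 - 2*x^2*y - 2*y^3 - 3*y + 3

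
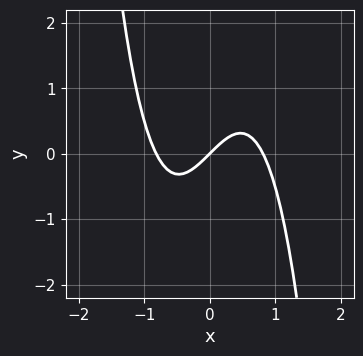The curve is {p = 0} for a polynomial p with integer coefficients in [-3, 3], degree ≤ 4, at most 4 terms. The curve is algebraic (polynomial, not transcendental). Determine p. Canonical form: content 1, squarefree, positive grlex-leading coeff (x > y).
3*x^3 - 2*x + 2*y

deg p = 3.
From the axis intercepts and sections: it meets the x-axis at x = 0 (among the integer gridlines); one y-axis crossing is at y = 0.
Putting this together gives p.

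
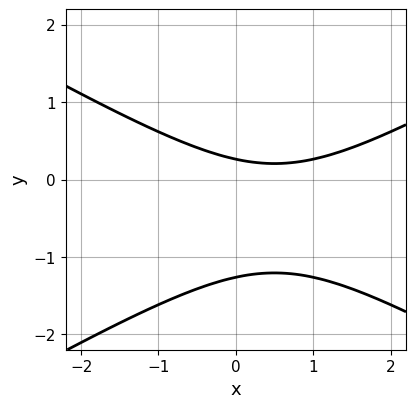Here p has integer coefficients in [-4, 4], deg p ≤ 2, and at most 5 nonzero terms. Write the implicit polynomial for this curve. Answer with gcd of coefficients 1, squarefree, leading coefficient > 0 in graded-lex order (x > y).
(a) deg p = 2.
(b) From the axis intercepts and sections: the curve avoids every integer x-axis point in the box.
(c) Assembling these constraints gives the stated polynomial.

x^2 - 3*y^2 - x - 3*y + 1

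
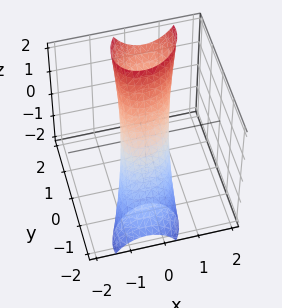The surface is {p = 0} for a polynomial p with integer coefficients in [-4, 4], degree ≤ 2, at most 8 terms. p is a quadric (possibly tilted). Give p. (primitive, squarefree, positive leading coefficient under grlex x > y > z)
2*x^2 - x*y + 2*y^2 - 3*y*z + z^2 - 1

(a) deg p = 2. A generic line meets the surface in up to 2 points.
(b) From the axis intercepts and sections: among the integer gridlines, it crosses the z-axis at z ∈ {-1, 1}.
(c) Assembling these constraints gives the stated polynomial.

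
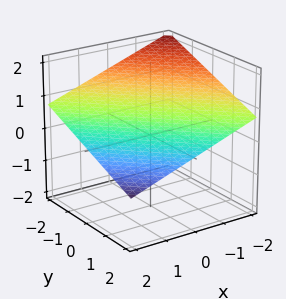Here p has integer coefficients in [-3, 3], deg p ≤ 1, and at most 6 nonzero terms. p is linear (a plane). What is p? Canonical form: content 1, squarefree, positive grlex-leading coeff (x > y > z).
x + y + 3*z - 2

1. Degree: the surface is flat (a plane), so deg p = 1.
2. Reading off the gridlines: one x-axis crossing is at x = 2; one y-axis crossing is at y = 2.
3. Assembling these constraints gives the stated polynomial.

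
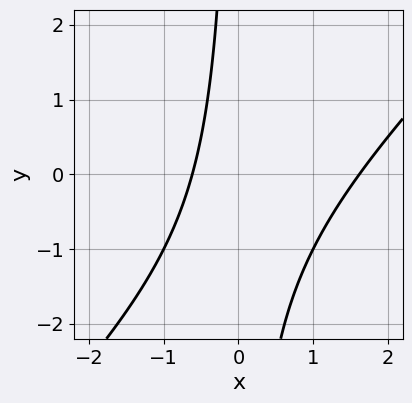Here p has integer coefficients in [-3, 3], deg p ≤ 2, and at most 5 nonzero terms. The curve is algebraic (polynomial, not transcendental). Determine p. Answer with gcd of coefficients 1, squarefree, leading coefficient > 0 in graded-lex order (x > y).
x^2 - x*y - x - 1

1. deg p = 2.
2. Against the integer gridlines: it misses every integer gridline on the y-axis.
3. Solving for integer coefficients yields p as stated.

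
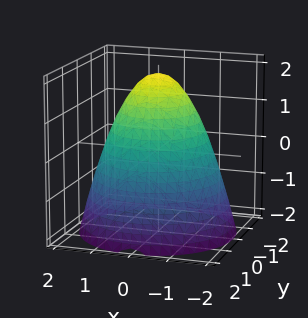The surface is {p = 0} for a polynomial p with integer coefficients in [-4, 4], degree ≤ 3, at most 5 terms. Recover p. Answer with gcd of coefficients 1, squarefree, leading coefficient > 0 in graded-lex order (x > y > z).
x^2 + y^2 + z - 2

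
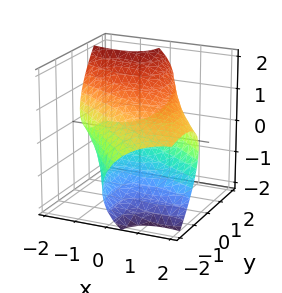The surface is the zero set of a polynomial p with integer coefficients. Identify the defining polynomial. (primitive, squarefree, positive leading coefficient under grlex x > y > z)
x^2 + 2*x*y + y^2 - 2*y*z + 2*z^2 - 3

(a) deg p = 2. The shape is more complex than any degree-1 surface.
(b) Putting this together gives p.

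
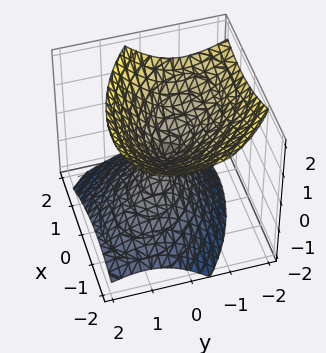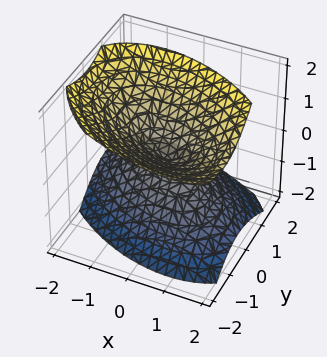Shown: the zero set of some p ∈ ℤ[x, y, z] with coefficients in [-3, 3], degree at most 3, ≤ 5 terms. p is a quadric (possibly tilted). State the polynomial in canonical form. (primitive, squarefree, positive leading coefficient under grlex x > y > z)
2*x^2 + 2*x*y + 3*y^2 + 2*y*z - 3*z^2

(a) I count 2 distinct pieces.
(b) Degree: no degree-1 surface has this shape, so deg p = 2.
(c) From the visible intercepts: one y-axis crossing is at y = 0; it crosses the x-axis at the gridline x = 0; it crosses the z-axis at the gridline z = 0.
(d) These observations pin down the coefficients.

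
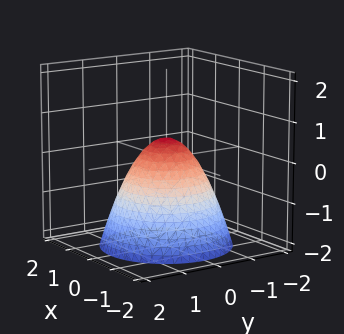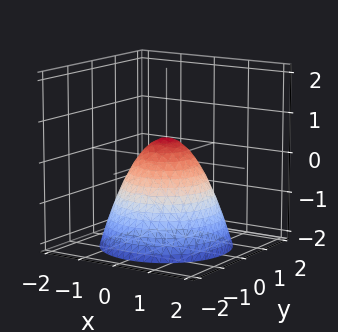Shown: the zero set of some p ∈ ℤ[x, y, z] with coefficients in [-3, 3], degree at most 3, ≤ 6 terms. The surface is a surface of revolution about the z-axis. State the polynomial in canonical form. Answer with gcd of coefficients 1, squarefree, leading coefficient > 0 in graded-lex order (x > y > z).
2*x^2 + 2*y^2 + 2*z - 1

First, deg p = 2. No degree-1 surface has this shape.
Next, symmetry: every cross-section ⟂ z is a circle, so x, y appear only via x² + y².
Then, from the visible intercepts: a circular section at z = 0 has radius between 0 and 1.
Finally, matching integer coefficients to the picture gives p.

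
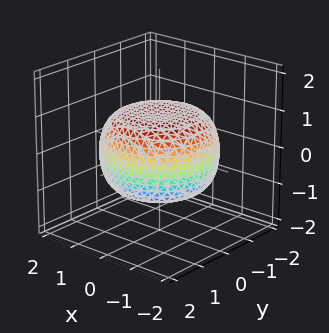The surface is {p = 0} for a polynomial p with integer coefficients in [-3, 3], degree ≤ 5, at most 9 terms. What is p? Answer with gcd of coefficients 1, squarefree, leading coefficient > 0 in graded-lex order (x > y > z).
The degree is 4 — a generic line meets the surface in up to 4 points.
Symmetry: the surface is invariant under rotation about z: p = q(x² + y², z).
Reading off the gridlines: a circular section at z = 1 has radius exactly 1; among the integer gridlines, it crosses the z-axis at z ∈ {-1, 1}.
These observations pin down the coefficients.

x^4 + 2*x^2*y^2 + y^4 - x^2 - y^2 + 3*z^2 - 3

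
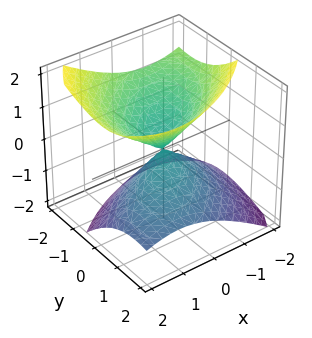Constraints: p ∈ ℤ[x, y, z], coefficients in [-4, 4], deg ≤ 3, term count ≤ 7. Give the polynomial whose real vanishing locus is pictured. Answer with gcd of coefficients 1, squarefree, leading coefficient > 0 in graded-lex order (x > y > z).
1. I count 2 distinct pieces. Treating them together as one polynomial.
2. Degree: a generic line meets the surface in up to 2 points, so deg p = 2.
3. Checking where it meets the axes: it meets the x-axis at x = 0 (among the integer gridlines); it crosses the y-axis at the gridline y = 0.
4. Solving for integer coefficients yields p as stated.

2*x^2 - 2*x*y + 2*y^2 + 2*y*z - 3*z^2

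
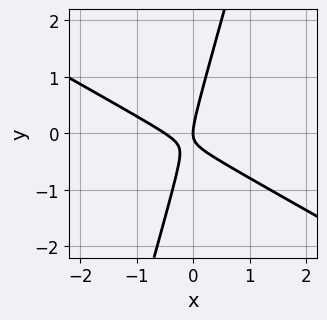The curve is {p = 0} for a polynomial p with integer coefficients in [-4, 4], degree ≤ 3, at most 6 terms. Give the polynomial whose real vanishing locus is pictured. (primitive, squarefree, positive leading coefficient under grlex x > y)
(a) deg p = 2. The shape is more complex than any degree-1 curve.
(b) Checking where it meets the axes: it crosses the y-axis at the gridline y = 0; it crosses the x-axis at the gridline x = 0.
(c) Assembling these constraints gives the stated polynomial.

2*x^2 + 3*x*y - y^2 + x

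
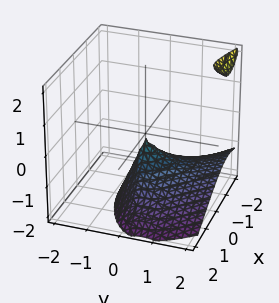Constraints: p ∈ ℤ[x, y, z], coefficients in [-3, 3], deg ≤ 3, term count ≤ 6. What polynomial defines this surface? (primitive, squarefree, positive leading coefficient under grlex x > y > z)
2*x*y^2 - 2*y*z^2 + z^3 + 3*x^2 + 3*y^2

First, there are 2 components. They look like related sheets of one shape, so recover p as a whole.
Next, the degree is 3 — no degree-2 surface has this shape.
Then, observable constraints: it crosses the y-axis at the gridline y = 0; one x-axis crossing is at x = 0; it meets the z-axis at z = 0 (among the integer gridlines).
Finally, fitting integer coefficients to these (and the overall shape) gives p.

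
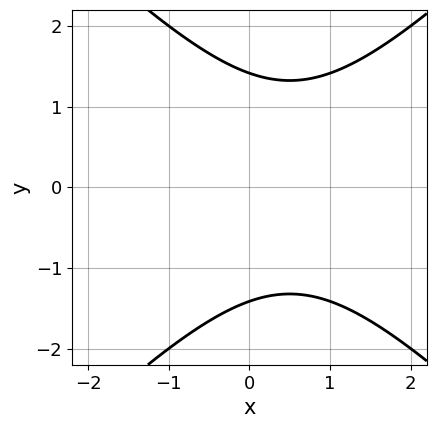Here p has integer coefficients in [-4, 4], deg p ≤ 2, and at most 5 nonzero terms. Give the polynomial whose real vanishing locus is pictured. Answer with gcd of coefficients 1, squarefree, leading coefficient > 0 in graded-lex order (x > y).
x^2 - y^2 - x + 2

1. deg p = 2. A generic line meets the curve in up to 2 points.
2. Symmetries: the y ↦ −y reflection is a symmetry, so y appears only in even powers.
3. Observable constraints: no x-intercept at any integer in the box.
4. The integer polynomial consistent with all of this is the stated p.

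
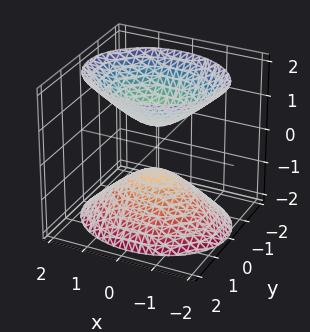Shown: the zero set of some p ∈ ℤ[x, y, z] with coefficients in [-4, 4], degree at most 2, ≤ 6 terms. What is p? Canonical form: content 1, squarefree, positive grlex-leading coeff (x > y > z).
2*x^2 + 3*y^2 - 2*z^2 + 1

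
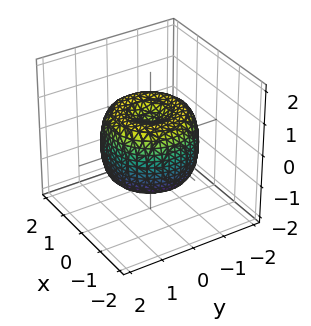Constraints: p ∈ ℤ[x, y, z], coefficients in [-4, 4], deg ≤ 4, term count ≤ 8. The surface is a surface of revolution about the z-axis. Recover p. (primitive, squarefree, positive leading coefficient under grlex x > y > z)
1. deg p = 4.
2. Symmetry: the surface is invariant under rotation about z: p = q(x² + y², z).
3. From the axis intercepts and sections: a circular section at z = 1 has radius between 0 and 1.
4. These observations pin down the coefficients.

2*x^4 + 4*x^2*y^2 + 2*y^4 - 3*x^2 - 3*y^2 + 2*z^2 - 1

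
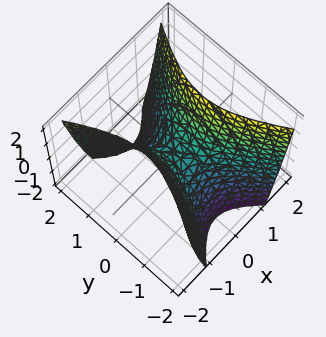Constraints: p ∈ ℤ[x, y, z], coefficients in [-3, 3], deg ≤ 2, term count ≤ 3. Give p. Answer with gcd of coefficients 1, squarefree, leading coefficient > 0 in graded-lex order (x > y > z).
2*x^2 - y^2 - z

Degree: a saddle surface; a quadric, so deg p = 2.
Symmetries: it's symmetric under x → −x, forcing even powers of x; it's symmetric under y → −y, forcing even powers of y.
Observable constraints: it crosses the y-axis at the gridline y = 0; it crosses the x-axis at the gridline x = 0; it meets the z-axis at z = 0 (among the integer gridlines).
Solving for integer coefficients yields p as stated.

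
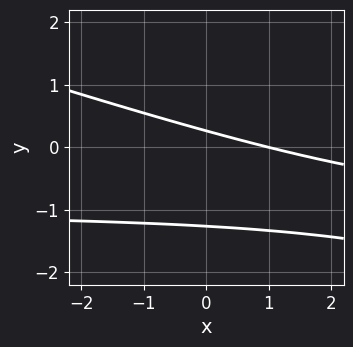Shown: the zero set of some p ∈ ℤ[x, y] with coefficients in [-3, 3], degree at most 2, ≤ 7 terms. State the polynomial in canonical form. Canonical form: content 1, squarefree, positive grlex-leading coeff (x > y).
x*y + 3*y^2 + x + 3*y - 1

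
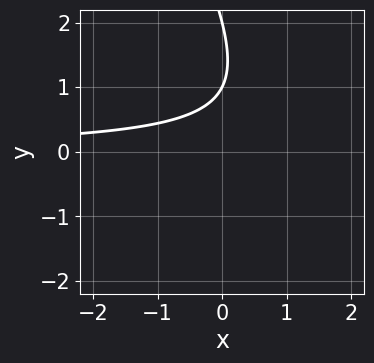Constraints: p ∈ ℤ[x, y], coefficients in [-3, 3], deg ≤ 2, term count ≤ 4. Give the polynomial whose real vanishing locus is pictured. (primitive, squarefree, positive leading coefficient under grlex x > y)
1. deg p = 2. No degree-1 curve has this shape.
2. Reading off the gridlines: no x-intercept at any integer in the box; among the integer gridlines, it crosses the y-axis at y ∈ {1, 2}.
3. Matching integer coefficients to the picture gives p.

2*x*y + y^2 - 3*y + 2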